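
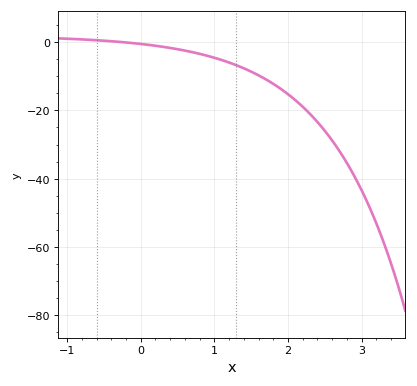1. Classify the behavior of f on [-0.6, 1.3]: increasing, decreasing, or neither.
decreasing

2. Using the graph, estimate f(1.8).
-12.2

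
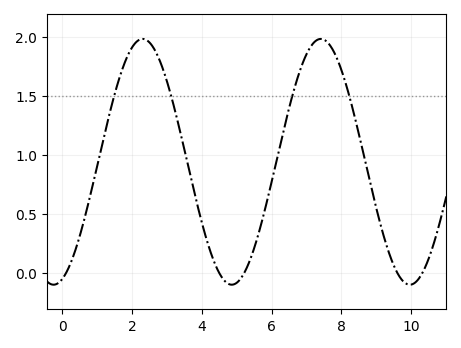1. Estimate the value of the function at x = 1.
0.909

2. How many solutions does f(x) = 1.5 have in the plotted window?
4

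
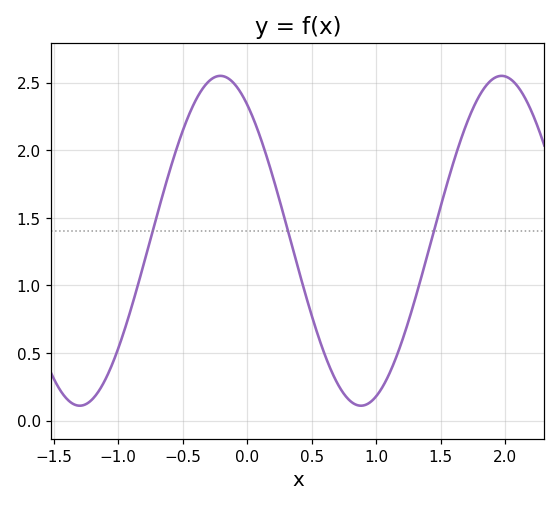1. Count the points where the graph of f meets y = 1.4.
3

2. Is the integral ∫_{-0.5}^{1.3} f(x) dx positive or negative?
positive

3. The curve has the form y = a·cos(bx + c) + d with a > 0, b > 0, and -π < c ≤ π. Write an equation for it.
y = 1.22cos(2.9x + 0.6) + 1.33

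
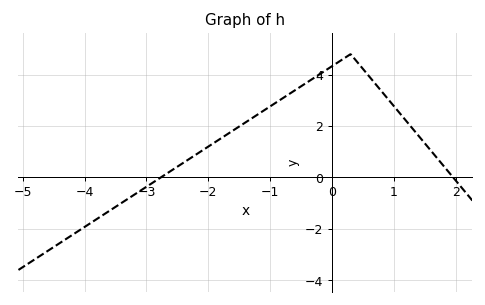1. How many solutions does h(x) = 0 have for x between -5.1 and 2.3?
2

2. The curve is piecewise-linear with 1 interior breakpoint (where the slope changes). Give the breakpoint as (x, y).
(0.3, 4.8)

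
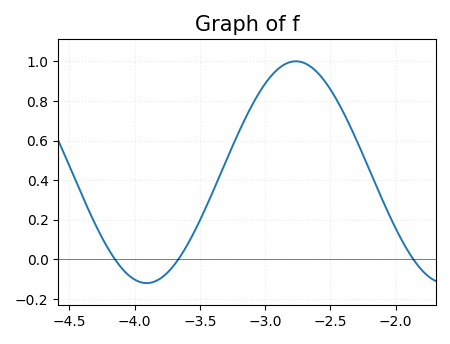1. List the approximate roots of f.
-4.15, -3.65, -1.85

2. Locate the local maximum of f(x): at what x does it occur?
-2.75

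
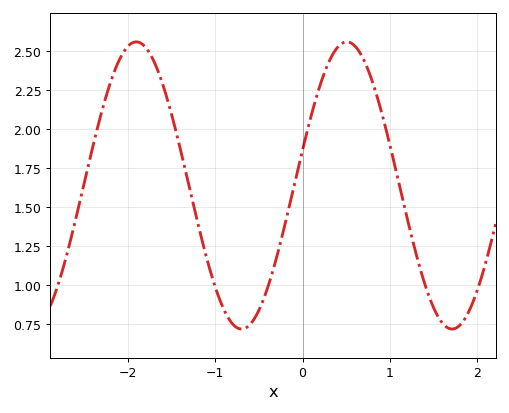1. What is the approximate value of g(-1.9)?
2.56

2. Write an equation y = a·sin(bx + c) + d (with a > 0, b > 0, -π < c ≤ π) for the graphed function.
y = 0.92sin(2.61x + 0.25) + 1.64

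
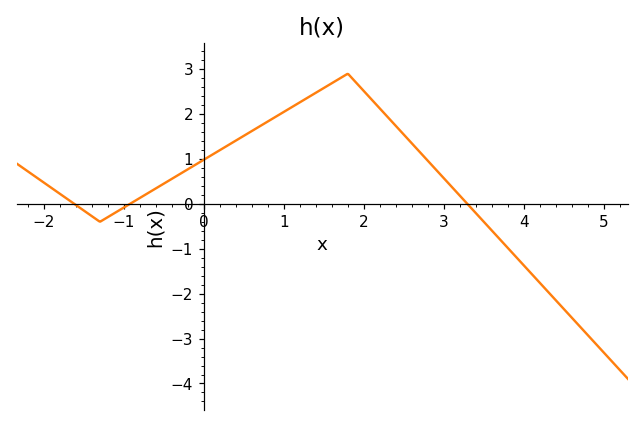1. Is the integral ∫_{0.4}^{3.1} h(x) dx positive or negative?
positive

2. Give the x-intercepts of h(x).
-1.6, -1, 3.2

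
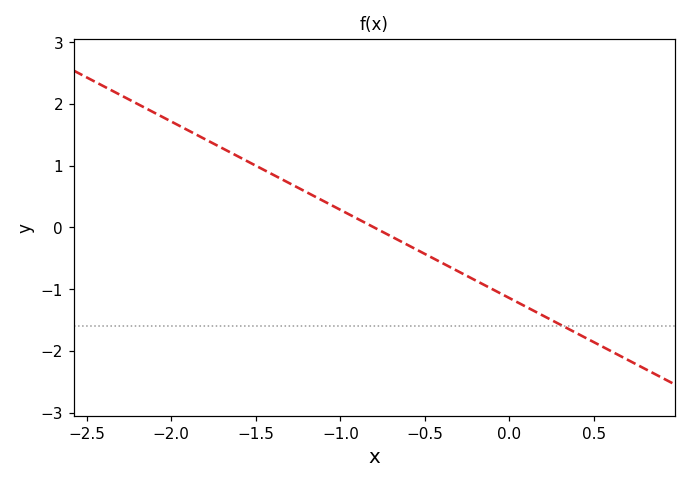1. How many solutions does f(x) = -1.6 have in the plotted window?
1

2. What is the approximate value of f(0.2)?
-1.43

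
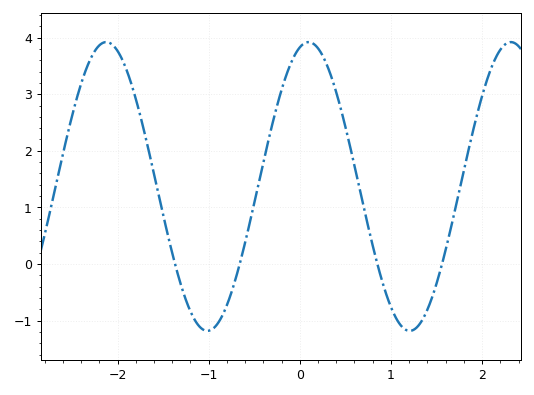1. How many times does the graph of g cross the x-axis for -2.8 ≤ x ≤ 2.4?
4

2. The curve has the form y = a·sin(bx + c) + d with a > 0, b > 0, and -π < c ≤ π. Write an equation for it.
y = 2.55sin(2.8x + 1.3) + 1.37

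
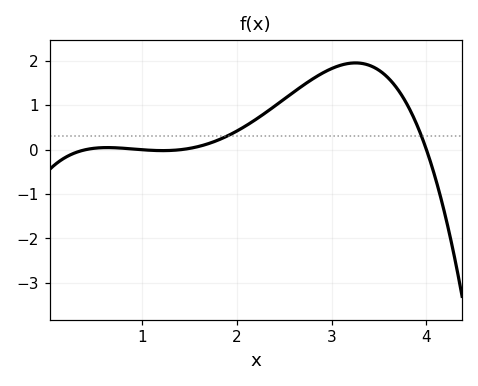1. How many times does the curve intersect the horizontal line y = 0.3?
2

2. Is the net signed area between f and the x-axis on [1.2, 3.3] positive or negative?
positive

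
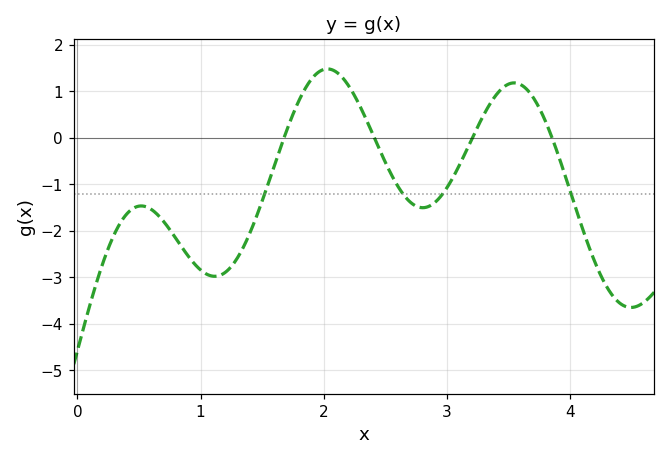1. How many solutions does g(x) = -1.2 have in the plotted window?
4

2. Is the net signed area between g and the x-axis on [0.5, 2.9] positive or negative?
negative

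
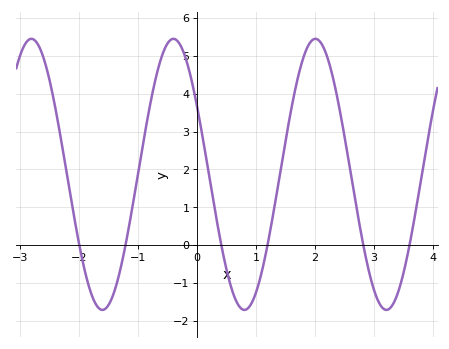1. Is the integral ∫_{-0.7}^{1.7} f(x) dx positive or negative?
positive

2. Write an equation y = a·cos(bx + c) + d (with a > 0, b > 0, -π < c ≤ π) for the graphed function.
y = 3.58cos(2.6x + 1) + 1.87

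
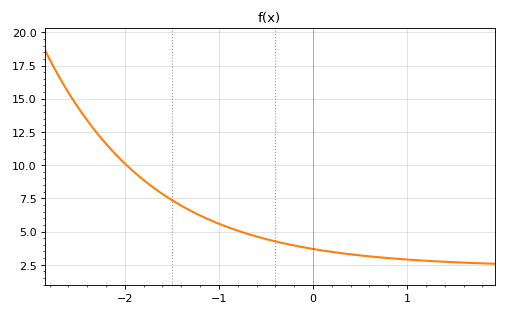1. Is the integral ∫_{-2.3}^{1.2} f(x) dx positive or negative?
positive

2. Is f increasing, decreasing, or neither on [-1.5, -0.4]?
decreasing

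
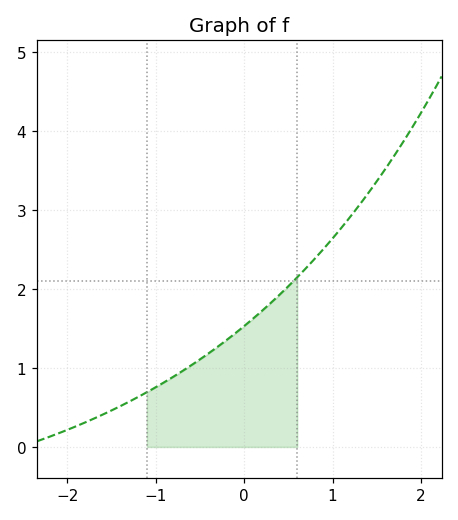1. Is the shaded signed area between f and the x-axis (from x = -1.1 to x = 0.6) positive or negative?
positive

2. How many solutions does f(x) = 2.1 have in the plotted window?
1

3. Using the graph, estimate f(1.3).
3.1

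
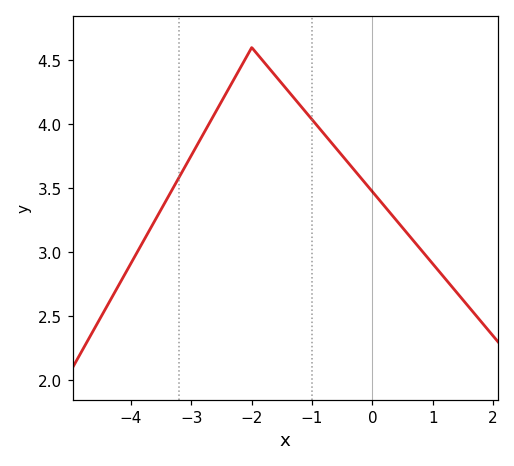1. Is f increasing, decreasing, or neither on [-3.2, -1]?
neither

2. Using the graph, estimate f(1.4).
2.7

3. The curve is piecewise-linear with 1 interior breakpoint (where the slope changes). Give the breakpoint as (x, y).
(-2, 4.6)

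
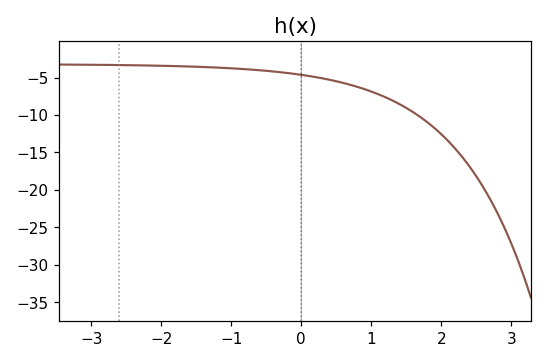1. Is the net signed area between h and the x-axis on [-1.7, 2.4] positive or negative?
negative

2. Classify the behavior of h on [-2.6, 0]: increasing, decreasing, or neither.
decreasing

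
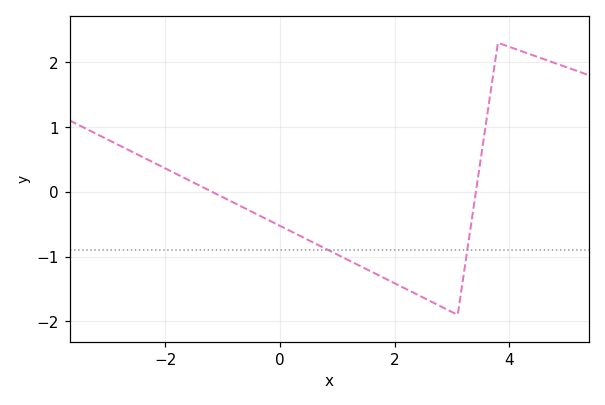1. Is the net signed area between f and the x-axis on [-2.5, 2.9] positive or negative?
negative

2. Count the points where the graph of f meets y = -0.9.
2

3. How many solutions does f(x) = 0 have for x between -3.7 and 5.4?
2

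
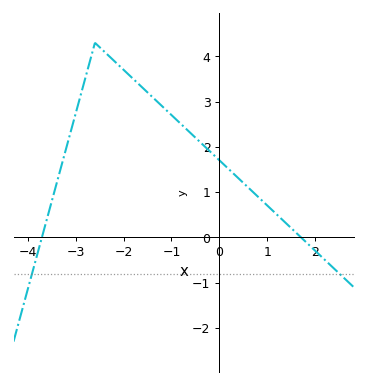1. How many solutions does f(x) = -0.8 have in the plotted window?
2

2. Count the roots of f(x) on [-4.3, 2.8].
2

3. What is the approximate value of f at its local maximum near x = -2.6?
4.3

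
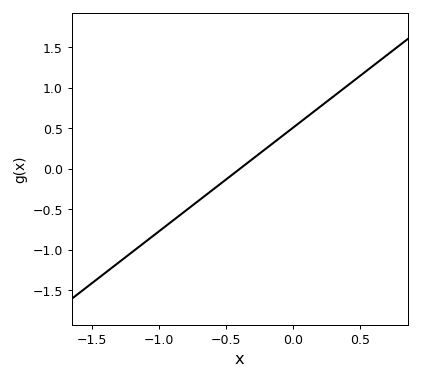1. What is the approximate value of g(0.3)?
0.896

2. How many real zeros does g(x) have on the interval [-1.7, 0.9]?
1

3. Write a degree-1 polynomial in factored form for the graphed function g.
y = 1.28(x + 0.4)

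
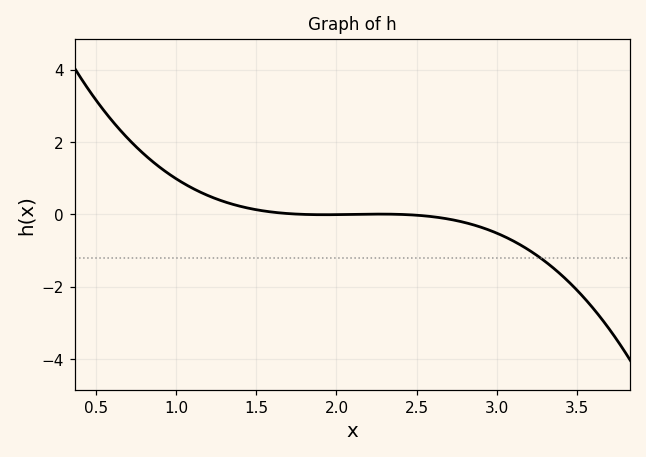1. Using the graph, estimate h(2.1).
0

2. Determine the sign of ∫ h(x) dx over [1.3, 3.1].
negative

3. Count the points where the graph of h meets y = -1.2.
1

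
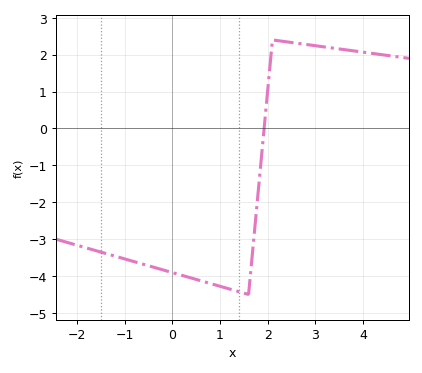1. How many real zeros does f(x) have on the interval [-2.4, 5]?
1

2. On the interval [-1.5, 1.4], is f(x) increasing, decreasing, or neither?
decreasing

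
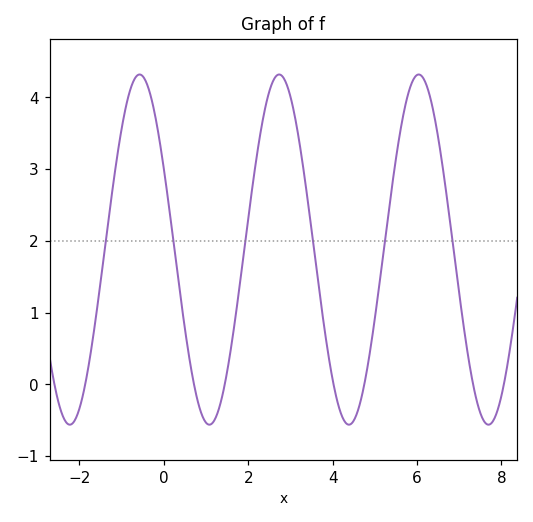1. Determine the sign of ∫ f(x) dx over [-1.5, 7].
positive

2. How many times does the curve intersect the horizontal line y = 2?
6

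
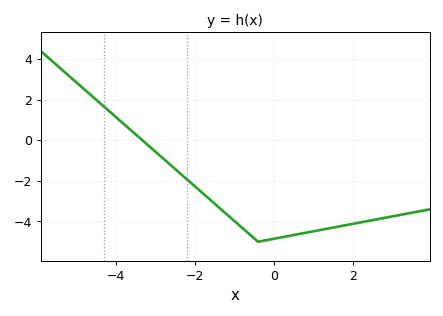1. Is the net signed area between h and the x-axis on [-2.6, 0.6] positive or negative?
negative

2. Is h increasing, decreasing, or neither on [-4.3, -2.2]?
decreasing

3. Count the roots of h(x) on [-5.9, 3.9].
1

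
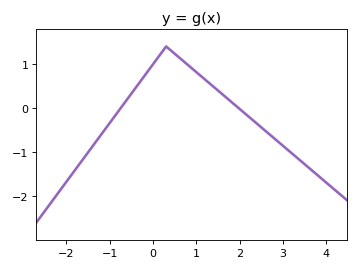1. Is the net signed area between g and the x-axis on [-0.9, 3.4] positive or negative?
positive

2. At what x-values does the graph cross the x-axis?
-0.7, 2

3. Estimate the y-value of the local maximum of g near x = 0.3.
1.4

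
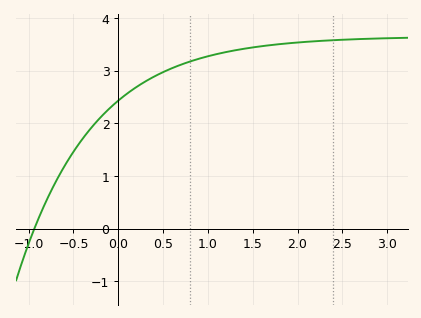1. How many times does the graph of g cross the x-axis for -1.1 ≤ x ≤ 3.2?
1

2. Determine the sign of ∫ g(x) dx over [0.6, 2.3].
positive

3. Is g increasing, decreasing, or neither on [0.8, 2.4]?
increasing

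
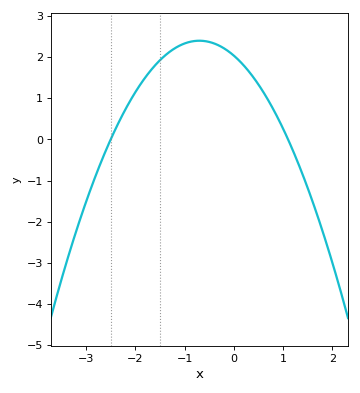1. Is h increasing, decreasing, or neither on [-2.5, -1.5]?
increasing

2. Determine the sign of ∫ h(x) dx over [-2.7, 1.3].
positive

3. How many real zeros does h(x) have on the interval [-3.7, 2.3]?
2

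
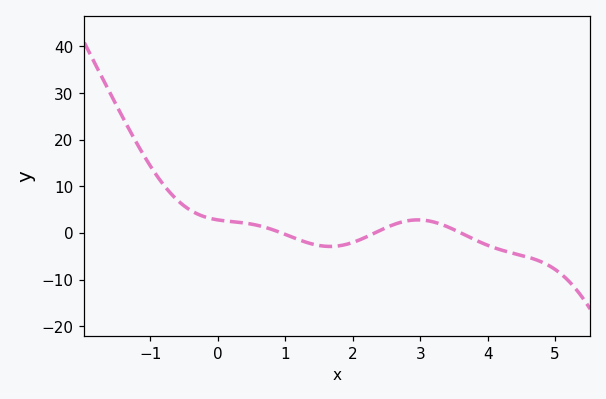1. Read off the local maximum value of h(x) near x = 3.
3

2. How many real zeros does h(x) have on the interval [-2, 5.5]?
3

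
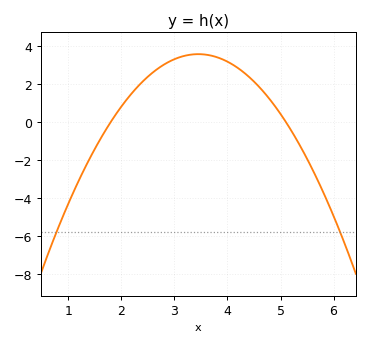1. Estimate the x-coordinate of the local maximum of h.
3.45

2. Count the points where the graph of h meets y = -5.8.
2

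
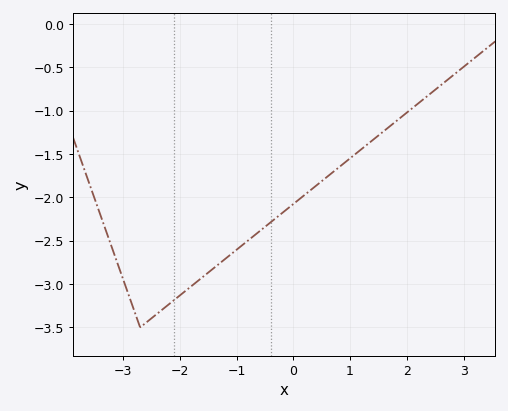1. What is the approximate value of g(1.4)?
-1.35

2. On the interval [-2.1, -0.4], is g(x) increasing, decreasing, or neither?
increasing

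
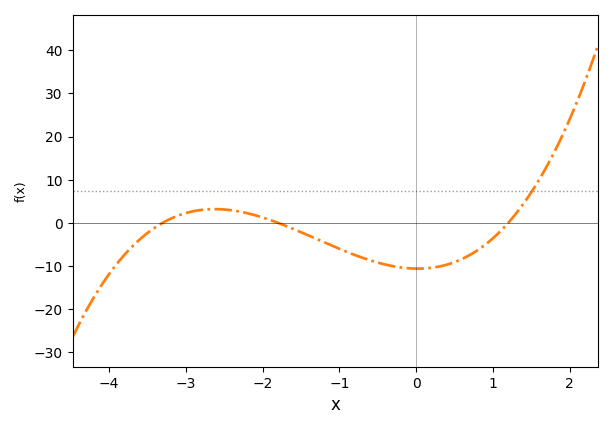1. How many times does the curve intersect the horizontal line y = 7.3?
1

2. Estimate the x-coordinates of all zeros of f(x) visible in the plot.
-3.3, -1.8, 1.2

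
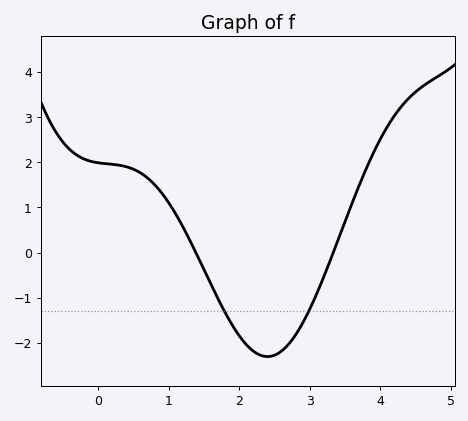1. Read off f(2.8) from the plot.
-1.82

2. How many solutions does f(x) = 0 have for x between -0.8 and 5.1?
2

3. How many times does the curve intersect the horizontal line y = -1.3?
2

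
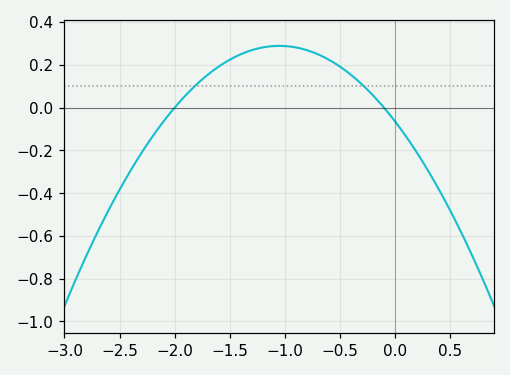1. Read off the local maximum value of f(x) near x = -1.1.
0.289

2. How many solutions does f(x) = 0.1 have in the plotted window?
2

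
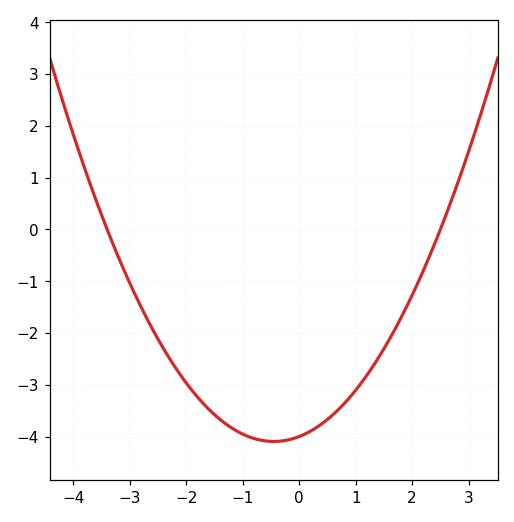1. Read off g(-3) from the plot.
-1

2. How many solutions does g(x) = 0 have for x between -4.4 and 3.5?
2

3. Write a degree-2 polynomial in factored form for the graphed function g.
y = 0.47(x + 3.4)(x - 2.5)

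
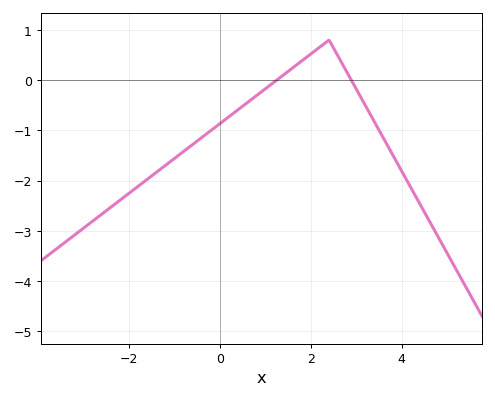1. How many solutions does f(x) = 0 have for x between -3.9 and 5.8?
2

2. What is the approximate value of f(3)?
-0.181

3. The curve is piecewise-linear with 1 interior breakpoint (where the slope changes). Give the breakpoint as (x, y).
(2.4, 0.8)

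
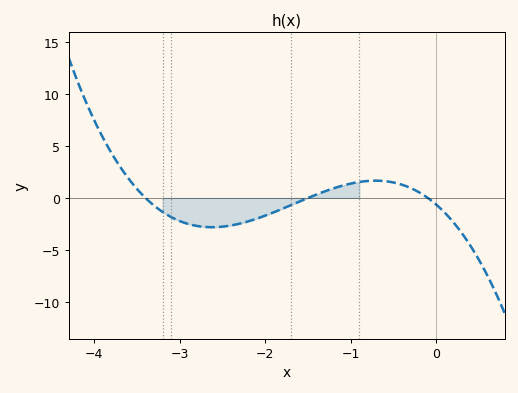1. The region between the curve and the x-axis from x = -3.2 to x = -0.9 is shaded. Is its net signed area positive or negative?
negative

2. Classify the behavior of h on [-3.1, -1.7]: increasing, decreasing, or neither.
neither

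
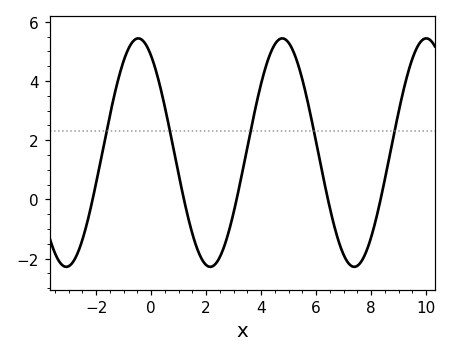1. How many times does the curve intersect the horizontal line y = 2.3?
5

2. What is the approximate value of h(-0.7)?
5.29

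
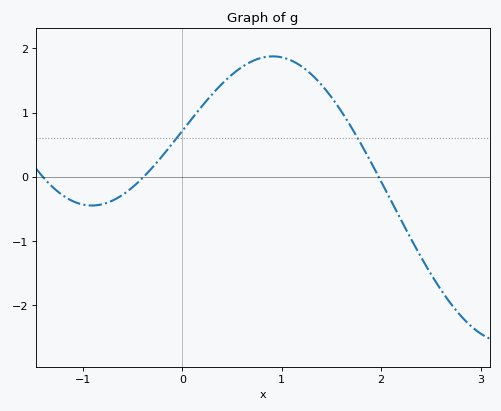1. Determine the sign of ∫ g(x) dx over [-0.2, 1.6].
positive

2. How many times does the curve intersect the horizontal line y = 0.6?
2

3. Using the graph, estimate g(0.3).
1.3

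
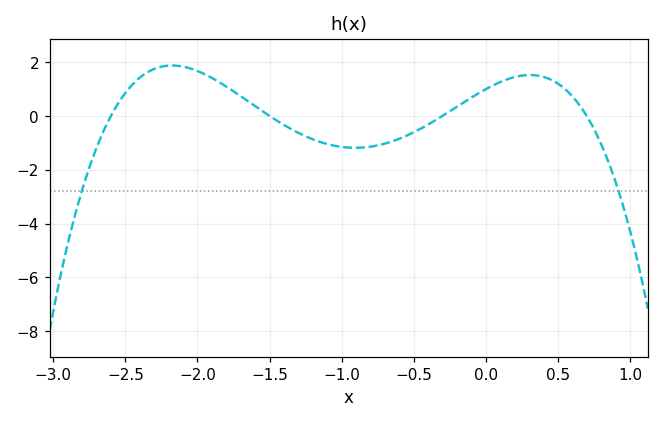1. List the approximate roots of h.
-2.6, -1.5, -0.3, 0.7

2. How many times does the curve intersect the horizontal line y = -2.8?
2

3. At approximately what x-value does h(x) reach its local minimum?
-0.906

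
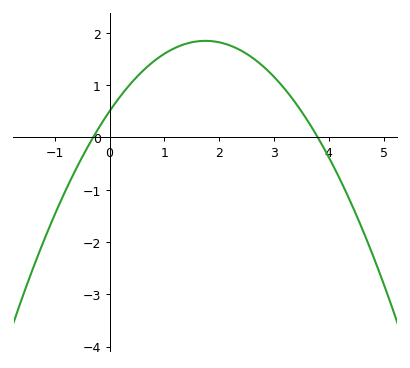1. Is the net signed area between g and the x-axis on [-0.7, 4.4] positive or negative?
positive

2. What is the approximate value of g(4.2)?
-0.792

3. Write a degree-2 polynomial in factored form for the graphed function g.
y = -0.44(x + 0.3)(x - 3.8)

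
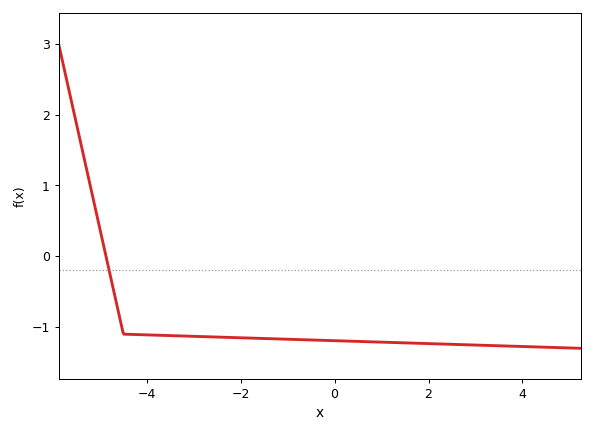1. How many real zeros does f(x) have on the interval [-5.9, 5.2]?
1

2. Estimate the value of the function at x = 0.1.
-1.19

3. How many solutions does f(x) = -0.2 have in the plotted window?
1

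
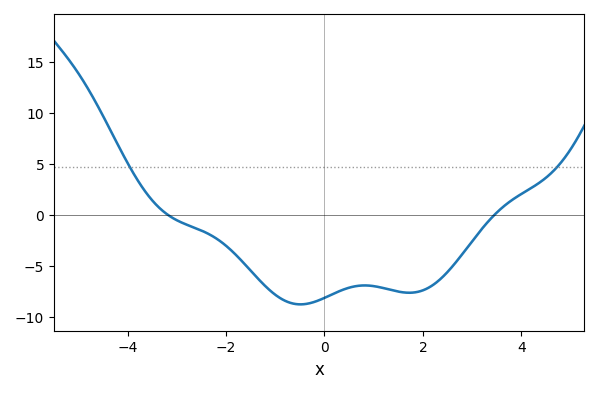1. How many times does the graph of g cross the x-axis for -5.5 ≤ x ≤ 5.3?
2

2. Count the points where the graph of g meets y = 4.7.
2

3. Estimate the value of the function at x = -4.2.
7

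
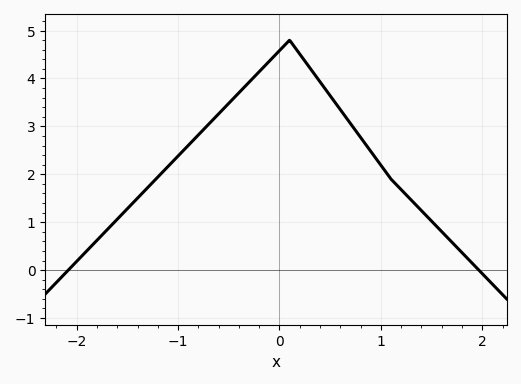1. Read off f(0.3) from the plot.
4.2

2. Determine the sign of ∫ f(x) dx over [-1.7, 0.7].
positive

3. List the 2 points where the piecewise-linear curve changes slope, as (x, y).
(0.1, 4.8); (1.1, 1.9)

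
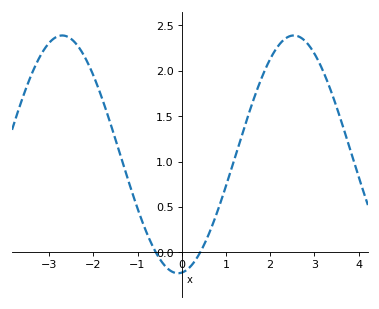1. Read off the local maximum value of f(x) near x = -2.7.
2.4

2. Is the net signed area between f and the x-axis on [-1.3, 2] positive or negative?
positive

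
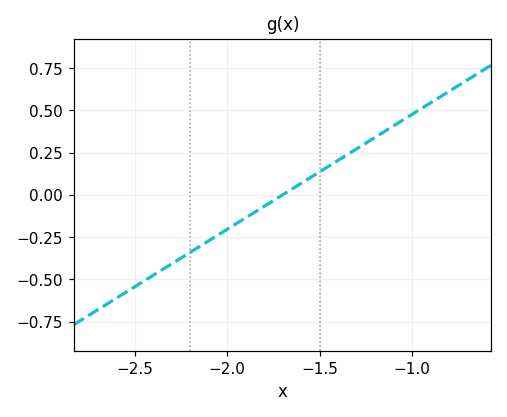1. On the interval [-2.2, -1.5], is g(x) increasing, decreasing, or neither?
increasing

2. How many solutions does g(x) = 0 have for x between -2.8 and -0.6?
1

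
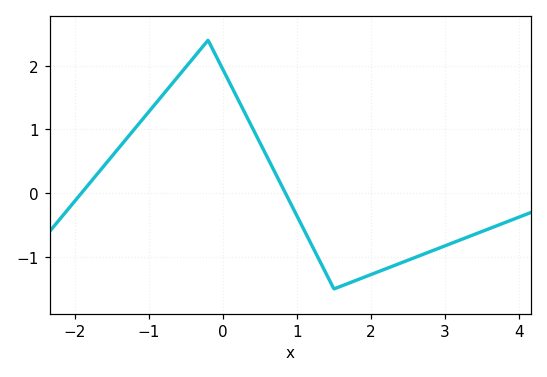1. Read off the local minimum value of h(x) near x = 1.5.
-1.5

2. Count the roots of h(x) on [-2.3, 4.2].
2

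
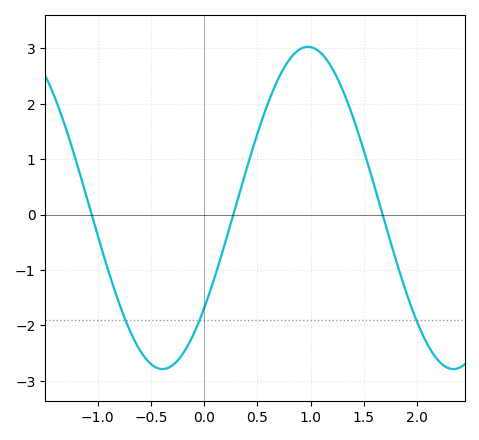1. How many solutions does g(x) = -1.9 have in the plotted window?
3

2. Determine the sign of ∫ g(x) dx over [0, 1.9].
positive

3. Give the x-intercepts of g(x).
-1.06, 0.274, 1.68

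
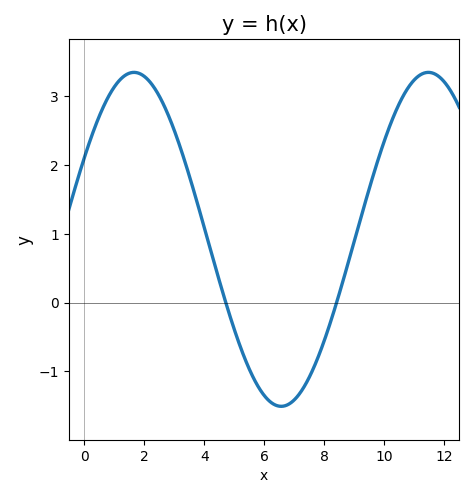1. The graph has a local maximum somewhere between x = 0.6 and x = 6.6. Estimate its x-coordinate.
1.6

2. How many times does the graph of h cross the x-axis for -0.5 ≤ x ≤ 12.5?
2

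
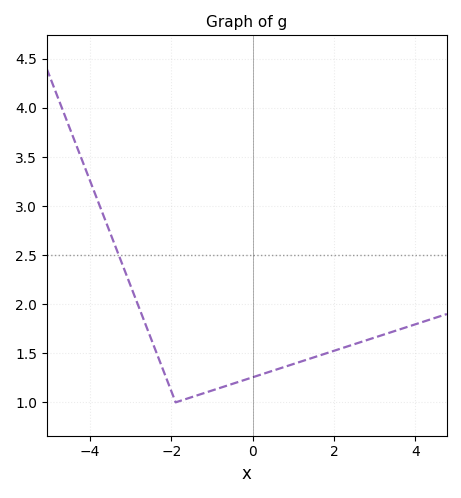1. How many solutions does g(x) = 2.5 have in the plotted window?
1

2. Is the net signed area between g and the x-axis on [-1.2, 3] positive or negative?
positive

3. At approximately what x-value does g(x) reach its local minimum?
-1.8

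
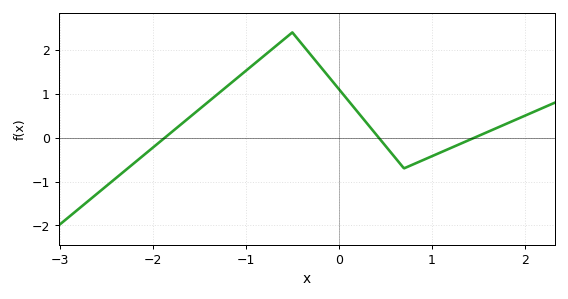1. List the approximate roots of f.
-1.9, 0.4, 1.5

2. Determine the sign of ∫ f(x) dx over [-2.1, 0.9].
positive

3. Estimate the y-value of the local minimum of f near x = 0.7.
-0.7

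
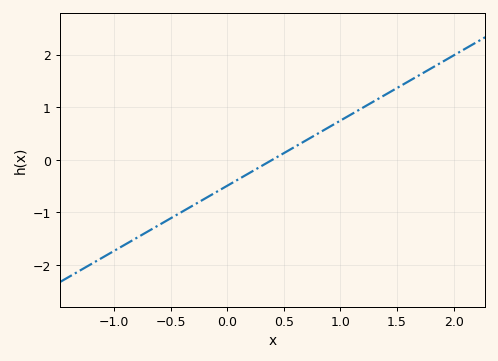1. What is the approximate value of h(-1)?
-1.7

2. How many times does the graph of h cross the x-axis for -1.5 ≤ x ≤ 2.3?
1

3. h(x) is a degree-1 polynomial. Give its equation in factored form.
y = 1.24(x - 0.4)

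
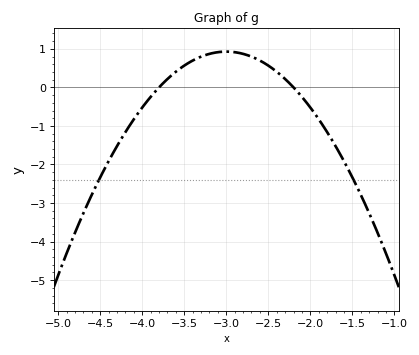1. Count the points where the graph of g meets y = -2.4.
2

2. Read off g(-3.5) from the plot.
0.565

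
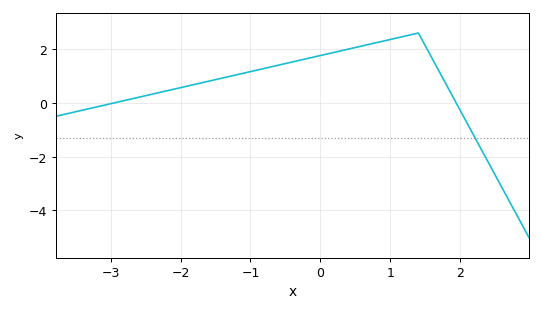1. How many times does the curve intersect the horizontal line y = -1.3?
1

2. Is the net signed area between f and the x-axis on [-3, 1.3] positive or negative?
positive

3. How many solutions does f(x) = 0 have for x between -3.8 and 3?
2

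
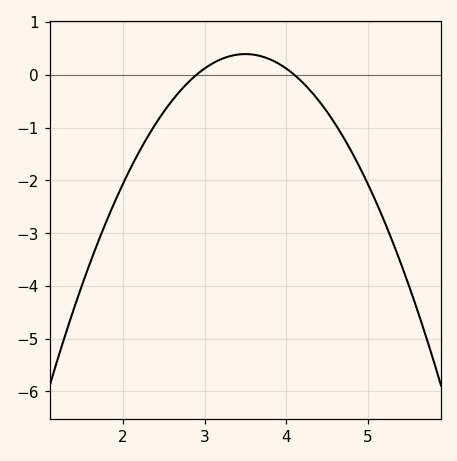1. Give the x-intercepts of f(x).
2.9, 4.1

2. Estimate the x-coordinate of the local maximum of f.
3.5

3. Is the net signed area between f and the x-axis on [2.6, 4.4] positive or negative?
positive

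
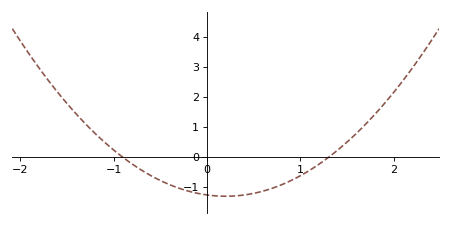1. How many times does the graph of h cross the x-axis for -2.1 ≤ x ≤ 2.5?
2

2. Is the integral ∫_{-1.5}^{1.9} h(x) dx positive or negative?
negative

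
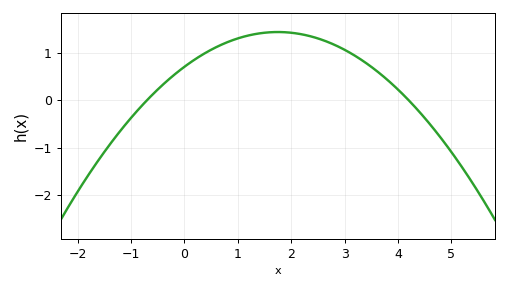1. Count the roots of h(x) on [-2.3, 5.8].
2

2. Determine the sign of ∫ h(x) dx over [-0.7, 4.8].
positive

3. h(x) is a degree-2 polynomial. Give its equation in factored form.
y = -0.24(x + 0.7)(x - 4.2)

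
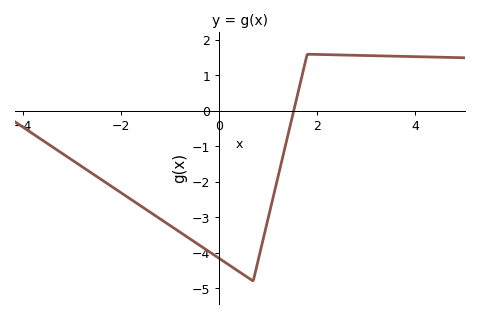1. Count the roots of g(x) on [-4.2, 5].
1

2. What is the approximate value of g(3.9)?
1.53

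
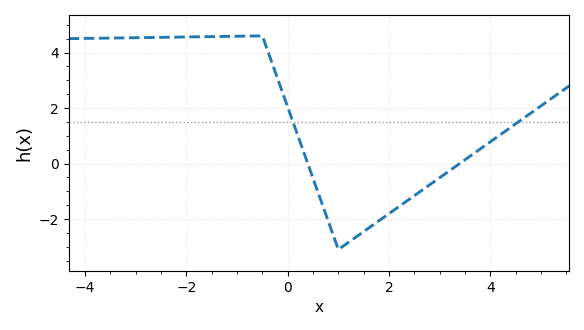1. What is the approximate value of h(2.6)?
-1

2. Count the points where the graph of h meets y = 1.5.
2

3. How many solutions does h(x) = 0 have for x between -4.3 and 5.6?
2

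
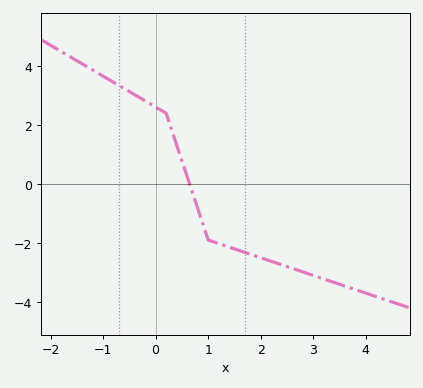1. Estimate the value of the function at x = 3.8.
-3.58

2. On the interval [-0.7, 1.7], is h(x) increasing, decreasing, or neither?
decreasing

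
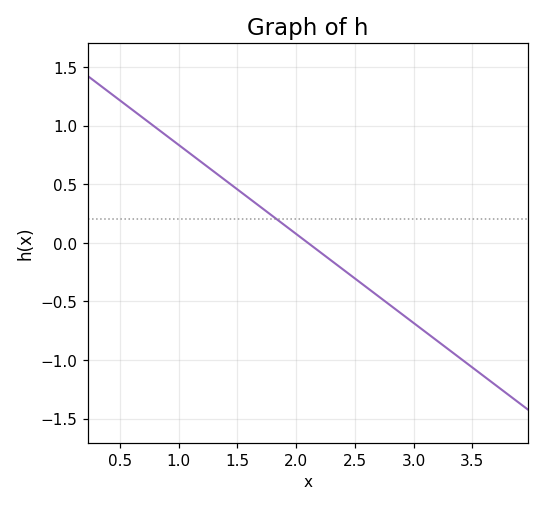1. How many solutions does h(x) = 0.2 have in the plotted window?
1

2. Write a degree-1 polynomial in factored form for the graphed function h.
y = -0.76(x - 2.1)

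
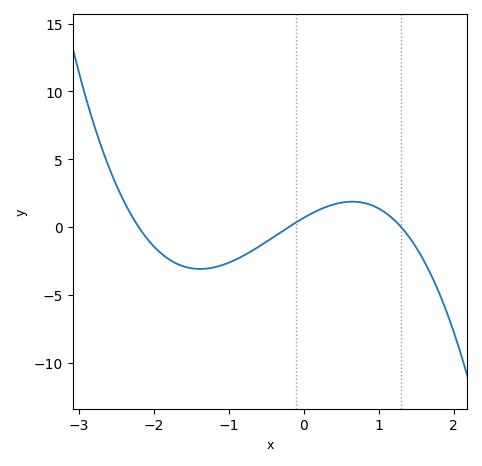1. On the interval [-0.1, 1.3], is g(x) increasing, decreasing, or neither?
neither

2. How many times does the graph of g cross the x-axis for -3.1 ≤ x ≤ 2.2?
3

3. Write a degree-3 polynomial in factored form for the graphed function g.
y = -1.19(x + 2.2)(x + 0.2)(x - 1.3)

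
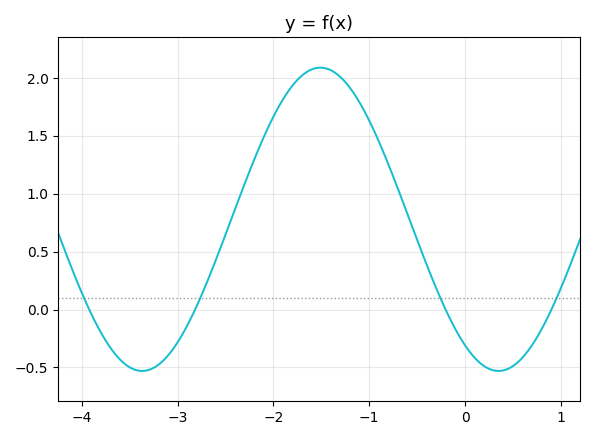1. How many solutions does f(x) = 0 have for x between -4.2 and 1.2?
4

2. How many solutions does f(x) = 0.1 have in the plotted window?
4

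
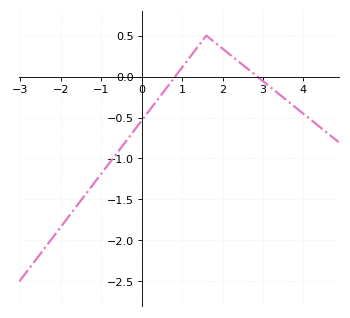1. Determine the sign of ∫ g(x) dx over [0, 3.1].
positive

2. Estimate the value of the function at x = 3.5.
-0.25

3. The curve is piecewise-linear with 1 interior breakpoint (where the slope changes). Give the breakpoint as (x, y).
(1.6, 0.5)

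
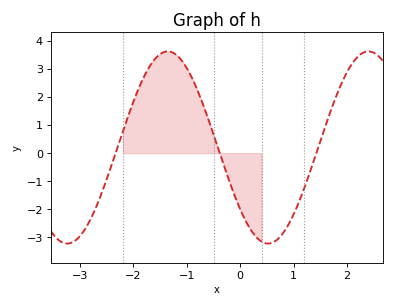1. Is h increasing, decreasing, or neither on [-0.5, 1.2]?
neither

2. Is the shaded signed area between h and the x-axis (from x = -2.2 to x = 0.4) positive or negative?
positive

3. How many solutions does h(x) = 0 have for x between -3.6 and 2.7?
3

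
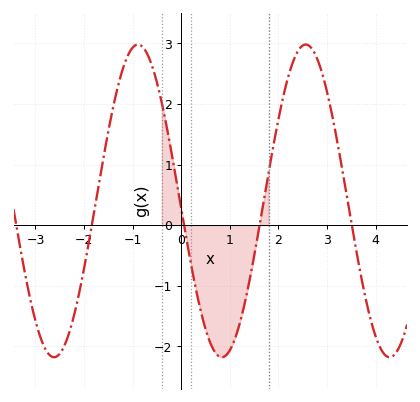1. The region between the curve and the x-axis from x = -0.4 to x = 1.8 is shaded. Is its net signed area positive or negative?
negative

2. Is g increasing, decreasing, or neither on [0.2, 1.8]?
neither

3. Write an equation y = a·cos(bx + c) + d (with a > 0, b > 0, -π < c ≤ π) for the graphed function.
y = 2.58cos(1.82x + 1.62) + 0.4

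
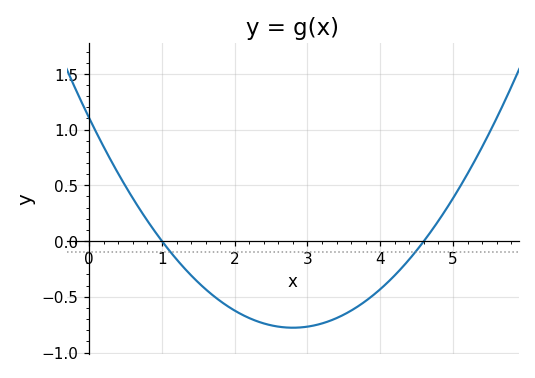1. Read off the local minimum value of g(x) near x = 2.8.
-0.778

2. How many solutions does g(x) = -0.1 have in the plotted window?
2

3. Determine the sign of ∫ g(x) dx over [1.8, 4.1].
negative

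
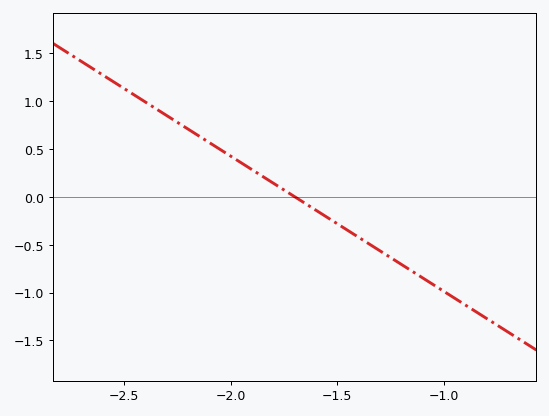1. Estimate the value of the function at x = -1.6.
-0.141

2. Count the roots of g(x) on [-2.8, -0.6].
1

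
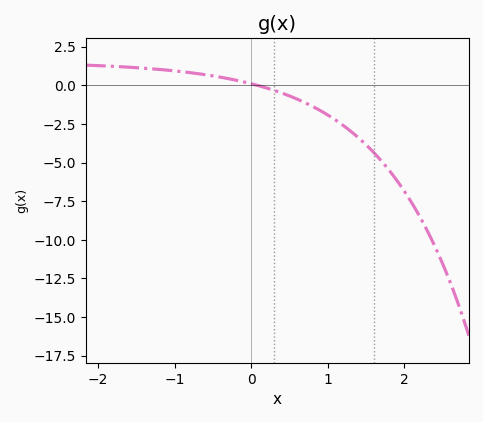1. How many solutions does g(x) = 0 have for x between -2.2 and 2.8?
1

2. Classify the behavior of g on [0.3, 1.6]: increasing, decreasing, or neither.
decreasing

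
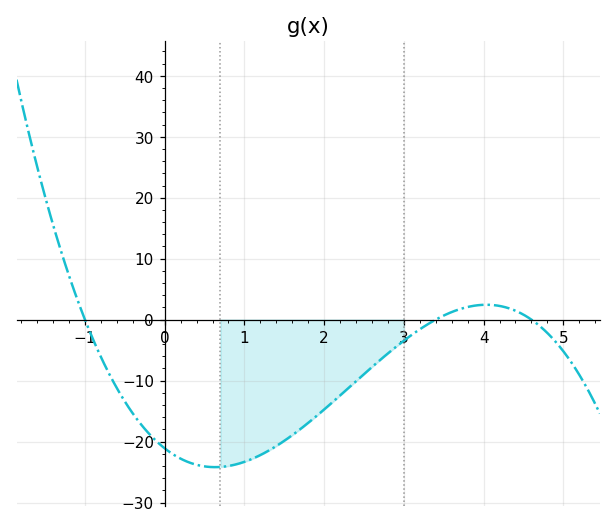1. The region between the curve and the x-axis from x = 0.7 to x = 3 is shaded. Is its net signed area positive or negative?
negative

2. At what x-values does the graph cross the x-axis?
-1, 3.4, 4.6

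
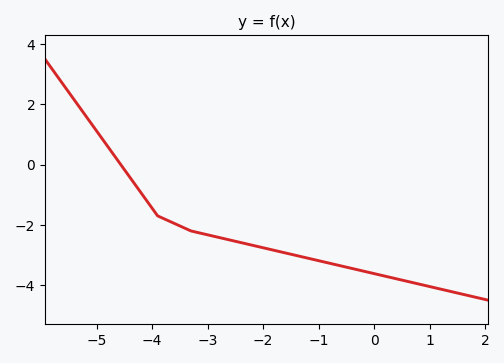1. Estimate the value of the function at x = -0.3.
-3.4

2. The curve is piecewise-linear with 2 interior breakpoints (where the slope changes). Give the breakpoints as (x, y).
(-3.9, -1.7); (-3.3, -2.2)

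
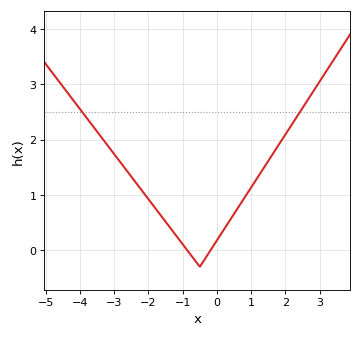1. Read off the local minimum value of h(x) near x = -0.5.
-0.298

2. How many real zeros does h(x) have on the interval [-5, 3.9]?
2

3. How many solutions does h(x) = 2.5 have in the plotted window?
2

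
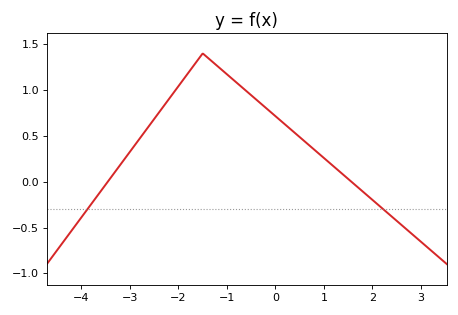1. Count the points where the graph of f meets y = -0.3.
2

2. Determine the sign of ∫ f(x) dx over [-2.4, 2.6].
positive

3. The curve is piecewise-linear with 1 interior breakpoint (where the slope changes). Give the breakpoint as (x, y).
(-1.5, 1.4)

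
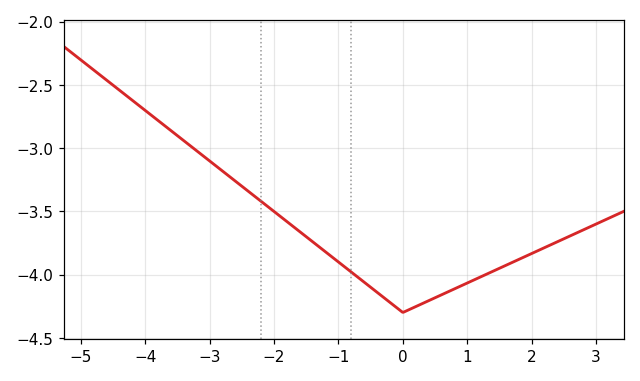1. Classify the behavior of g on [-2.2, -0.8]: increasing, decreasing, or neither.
decreasing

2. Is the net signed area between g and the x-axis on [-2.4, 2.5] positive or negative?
negative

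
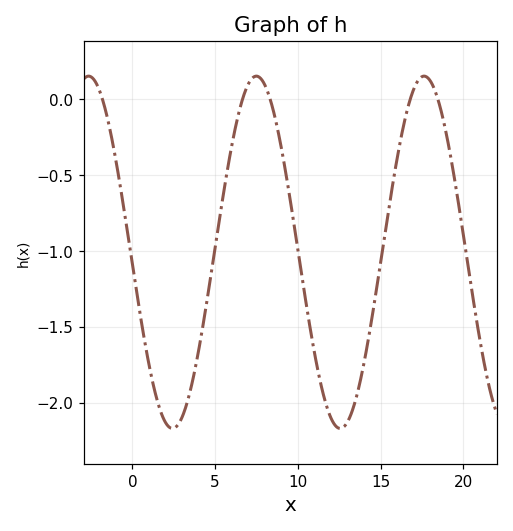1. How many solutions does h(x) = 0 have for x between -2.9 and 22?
5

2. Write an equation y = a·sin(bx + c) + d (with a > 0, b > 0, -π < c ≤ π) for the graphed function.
y = 1.16sin(0.62x - 3.07) - 1.01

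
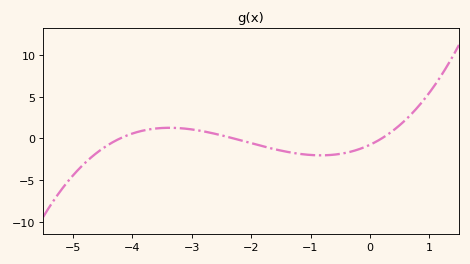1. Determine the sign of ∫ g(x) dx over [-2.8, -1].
negative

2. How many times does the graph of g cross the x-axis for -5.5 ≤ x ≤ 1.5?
3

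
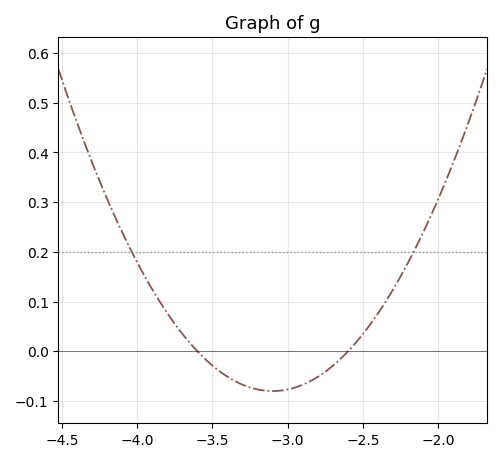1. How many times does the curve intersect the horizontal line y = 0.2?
2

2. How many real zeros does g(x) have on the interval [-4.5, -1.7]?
2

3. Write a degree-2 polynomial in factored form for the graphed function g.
y = 0.32(x + 3.6)(x + 2.6)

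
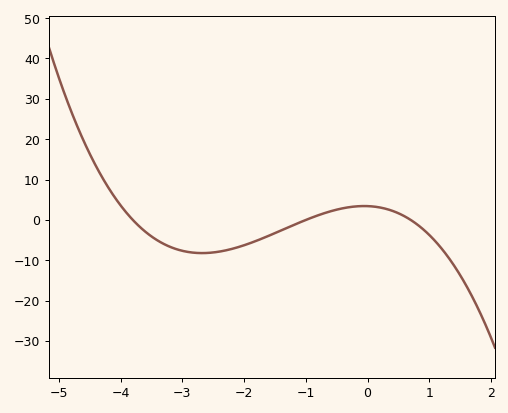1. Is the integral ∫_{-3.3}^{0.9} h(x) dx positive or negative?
negative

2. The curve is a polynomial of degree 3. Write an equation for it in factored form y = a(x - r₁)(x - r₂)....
y = -1.29(x + 3.8)(x + 1)(x - 0.7)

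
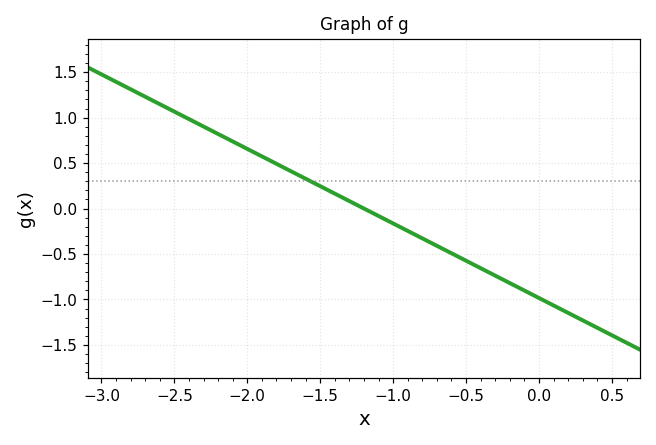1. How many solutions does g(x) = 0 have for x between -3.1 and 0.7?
1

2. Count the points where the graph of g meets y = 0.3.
1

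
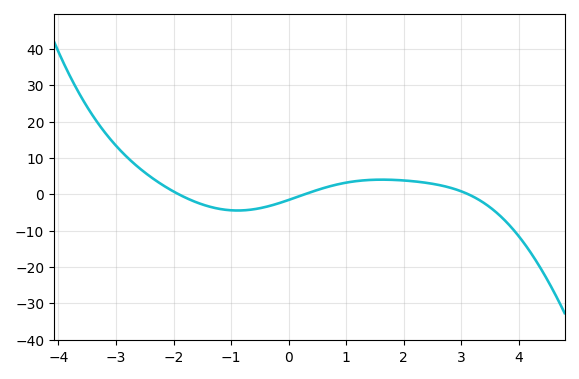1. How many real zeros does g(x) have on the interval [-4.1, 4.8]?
3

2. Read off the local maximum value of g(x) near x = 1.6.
4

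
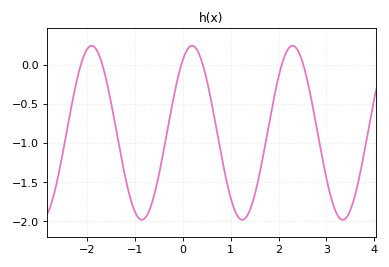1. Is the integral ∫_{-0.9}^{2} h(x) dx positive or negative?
negative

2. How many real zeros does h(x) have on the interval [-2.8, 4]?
6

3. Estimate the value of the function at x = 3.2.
-1.9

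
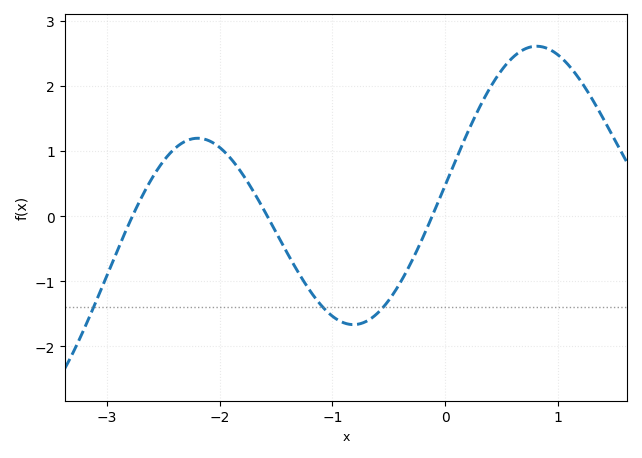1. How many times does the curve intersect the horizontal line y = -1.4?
3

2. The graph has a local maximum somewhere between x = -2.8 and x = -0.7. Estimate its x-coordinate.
-2.2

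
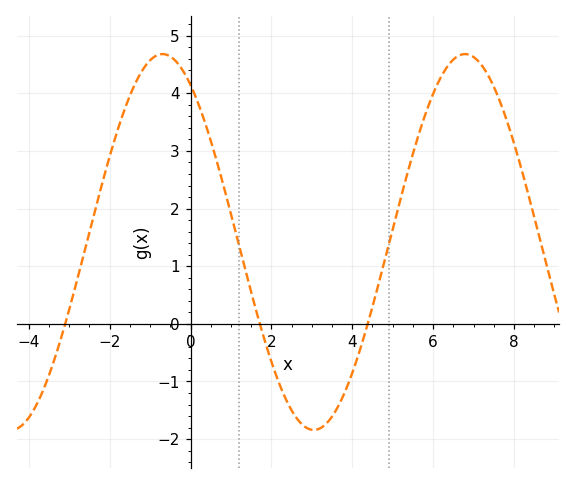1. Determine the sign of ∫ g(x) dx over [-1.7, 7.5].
positive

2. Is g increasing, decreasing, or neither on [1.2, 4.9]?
neither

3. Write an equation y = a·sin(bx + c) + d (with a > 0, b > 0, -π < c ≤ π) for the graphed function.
y = 3.26sin(0.84x + 2.2) + 1.42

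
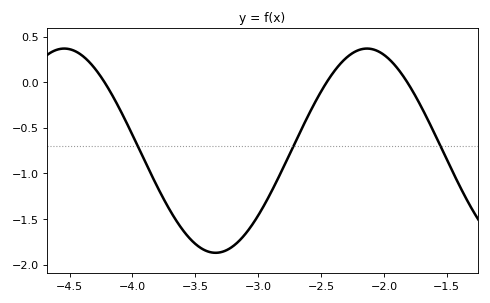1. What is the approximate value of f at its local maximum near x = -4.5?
0.37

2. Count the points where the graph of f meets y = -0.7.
3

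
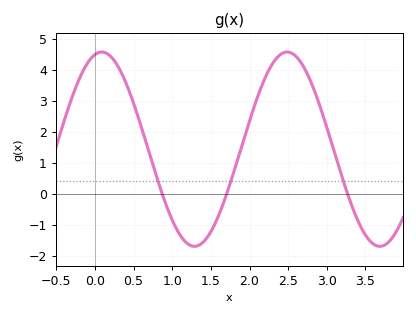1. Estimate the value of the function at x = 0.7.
1.34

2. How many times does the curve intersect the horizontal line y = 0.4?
3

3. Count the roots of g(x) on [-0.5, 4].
3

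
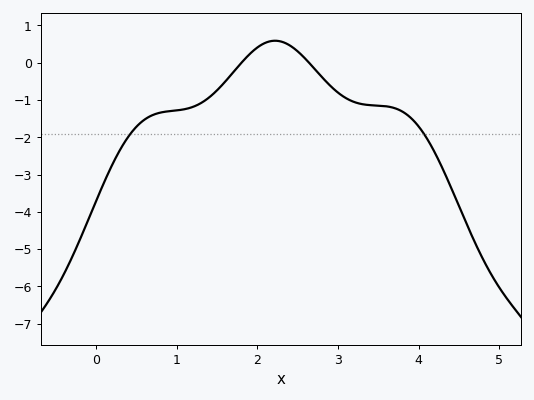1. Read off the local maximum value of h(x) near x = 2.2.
0.591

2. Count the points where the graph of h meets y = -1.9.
2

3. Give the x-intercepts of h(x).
1.8, 2.64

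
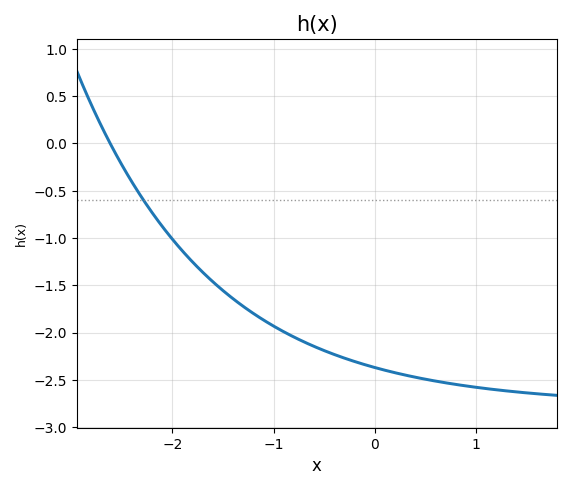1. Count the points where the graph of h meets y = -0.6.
1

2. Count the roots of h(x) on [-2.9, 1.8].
1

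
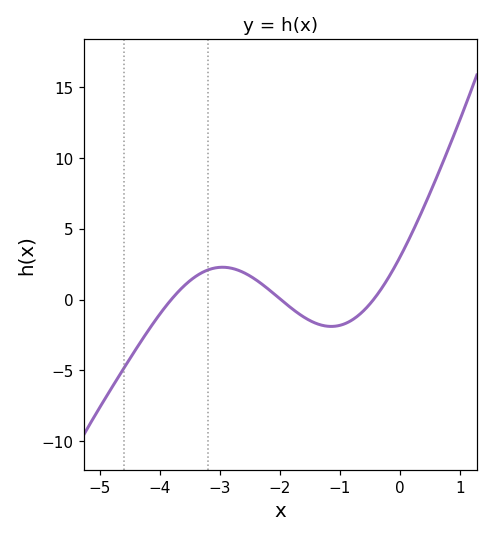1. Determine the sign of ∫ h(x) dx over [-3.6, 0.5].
positive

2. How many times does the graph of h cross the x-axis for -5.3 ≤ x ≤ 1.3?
3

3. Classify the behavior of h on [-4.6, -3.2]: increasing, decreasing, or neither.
increasing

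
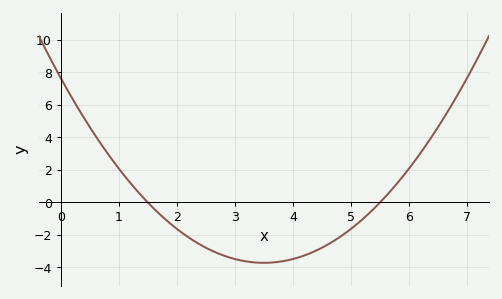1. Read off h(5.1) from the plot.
-1.4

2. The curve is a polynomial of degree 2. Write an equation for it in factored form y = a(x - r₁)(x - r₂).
y = 0.93(x - 1.5)(x - 5.5)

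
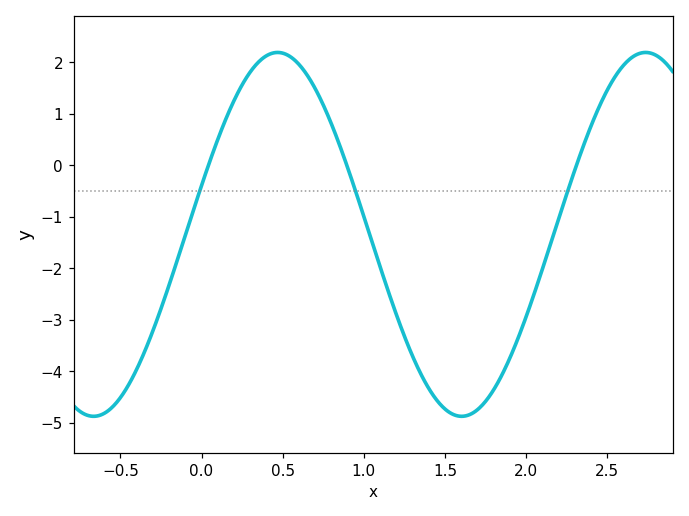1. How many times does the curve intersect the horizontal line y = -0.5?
3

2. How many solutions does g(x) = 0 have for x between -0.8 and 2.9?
3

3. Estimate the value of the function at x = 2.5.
1.45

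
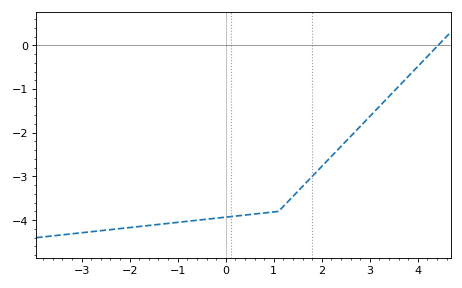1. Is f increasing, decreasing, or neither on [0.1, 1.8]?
increasing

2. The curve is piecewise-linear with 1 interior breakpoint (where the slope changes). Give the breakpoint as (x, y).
(1.1, -3.8)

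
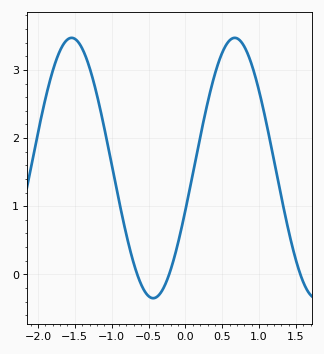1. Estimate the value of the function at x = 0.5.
3.3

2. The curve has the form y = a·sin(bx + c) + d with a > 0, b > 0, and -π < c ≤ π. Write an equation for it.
y = 1.91sin(2.8x - 0.33) + 1.56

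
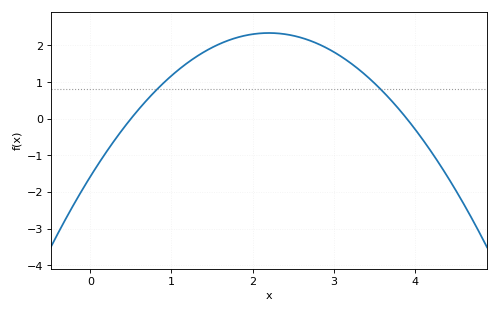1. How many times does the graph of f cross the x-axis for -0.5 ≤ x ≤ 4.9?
2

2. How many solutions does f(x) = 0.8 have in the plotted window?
2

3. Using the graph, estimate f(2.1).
2.3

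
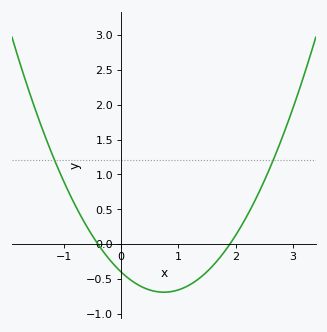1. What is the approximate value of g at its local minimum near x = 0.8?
-0.688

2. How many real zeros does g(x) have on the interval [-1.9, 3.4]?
2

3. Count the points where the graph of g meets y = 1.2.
2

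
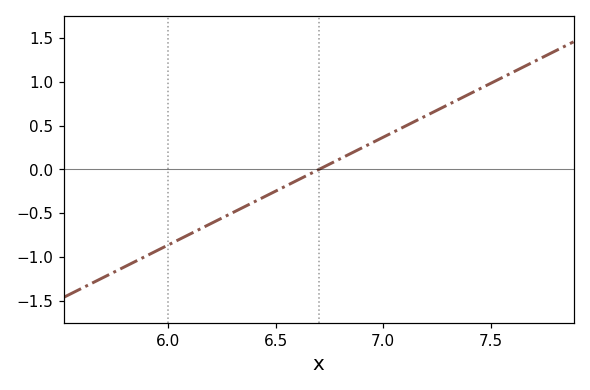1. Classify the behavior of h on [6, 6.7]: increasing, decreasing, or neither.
increasing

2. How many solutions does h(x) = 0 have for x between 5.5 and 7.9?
1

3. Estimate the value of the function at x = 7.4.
0.861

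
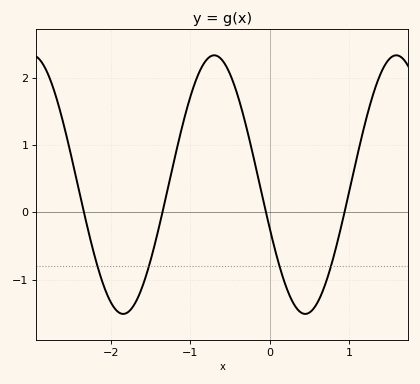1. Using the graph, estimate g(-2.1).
-1.07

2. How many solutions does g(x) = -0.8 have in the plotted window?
4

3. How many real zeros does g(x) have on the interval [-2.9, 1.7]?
4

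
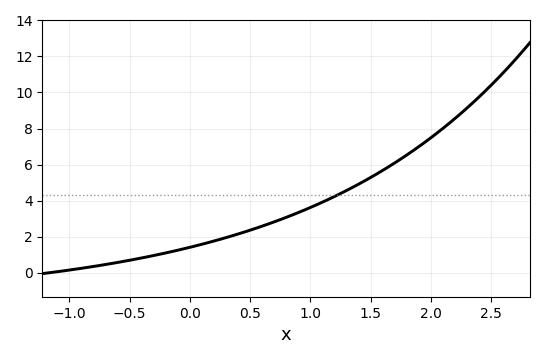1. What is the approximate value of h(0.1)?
1.58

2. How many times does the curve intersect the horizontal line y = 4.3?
1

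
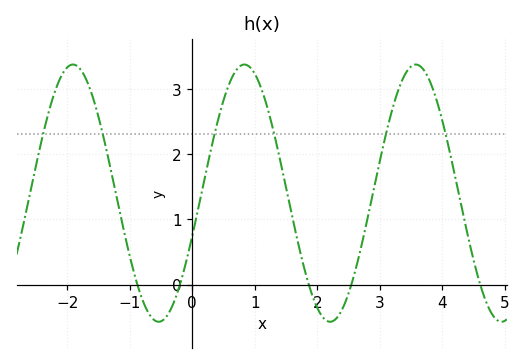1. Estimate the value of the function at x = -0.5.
-0.563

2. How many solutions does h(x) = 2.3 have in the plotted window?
6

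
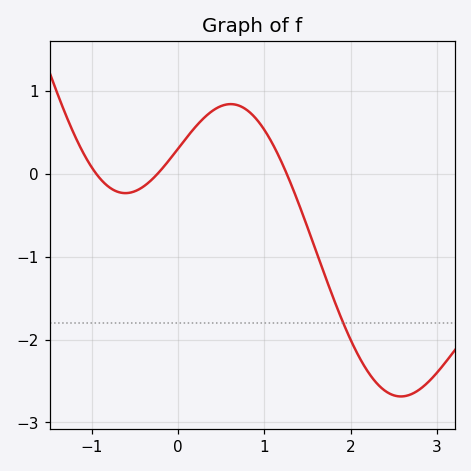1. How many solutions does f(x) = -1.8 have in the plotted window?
1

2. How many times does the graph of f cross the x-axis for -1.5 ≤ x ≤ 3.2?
3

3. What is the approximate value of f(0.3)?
0.679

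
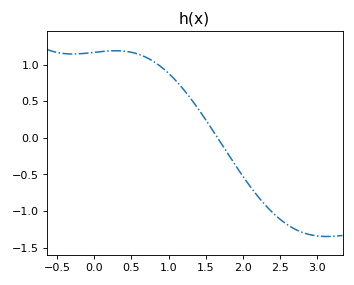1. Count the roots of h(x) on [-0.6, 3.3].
1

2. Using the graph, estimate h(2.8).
-1.29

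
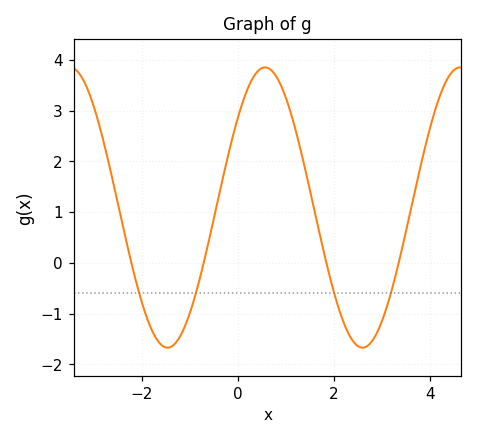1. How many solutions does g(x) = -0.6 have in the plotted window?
4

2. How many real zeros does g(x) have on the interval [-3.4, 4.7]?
4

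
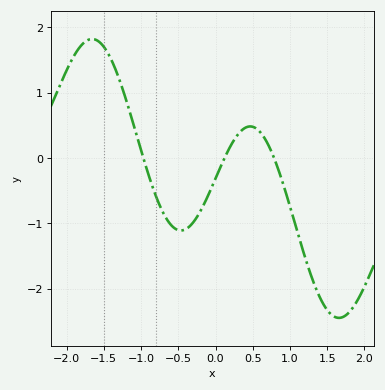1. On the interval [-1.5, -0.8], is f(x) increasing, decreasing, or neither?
decreasing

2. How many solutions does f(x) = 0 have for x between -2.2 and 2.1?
3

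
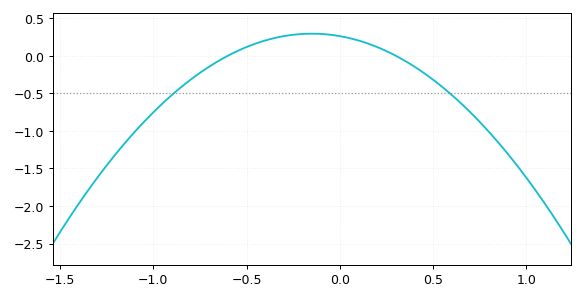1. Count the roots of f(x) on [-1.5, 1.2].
2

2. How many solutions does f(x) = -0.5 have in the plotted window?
2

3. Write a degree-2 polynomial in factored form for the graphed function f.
y = -1.45(x + 0.6)(x - 0.3)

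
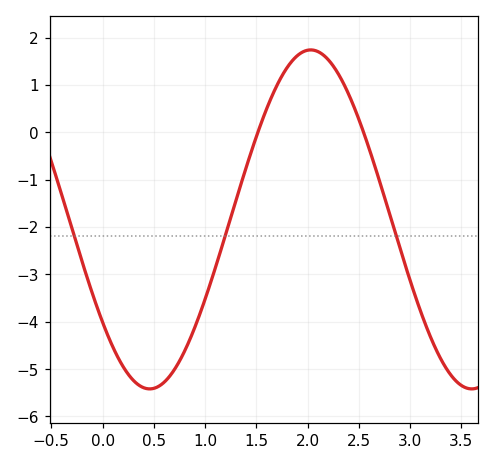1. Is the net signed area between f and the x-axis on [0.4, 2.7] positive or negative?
negative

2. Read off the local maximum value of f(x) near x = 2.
1.74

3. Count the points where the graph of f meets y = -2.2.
3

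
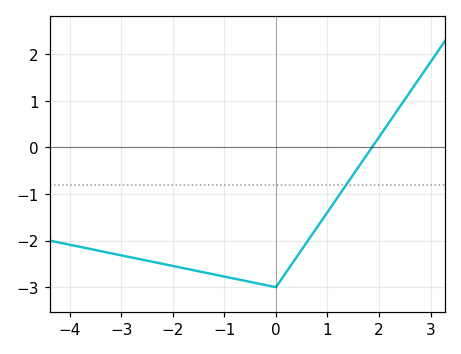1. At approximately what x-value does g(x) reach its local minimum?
0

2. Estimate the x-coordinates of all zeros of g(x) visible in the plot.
1.8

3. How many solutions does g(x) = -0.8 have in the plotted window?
1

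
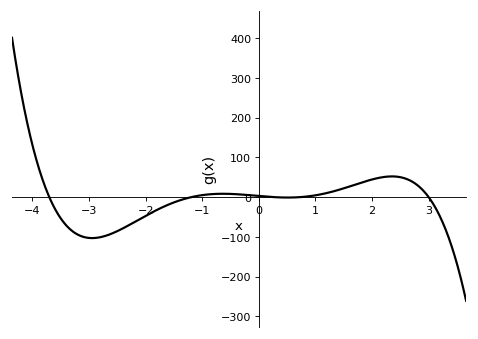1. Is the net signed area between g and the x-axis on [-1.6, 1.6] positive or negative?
positive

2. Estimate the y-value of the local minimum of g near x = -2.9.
-103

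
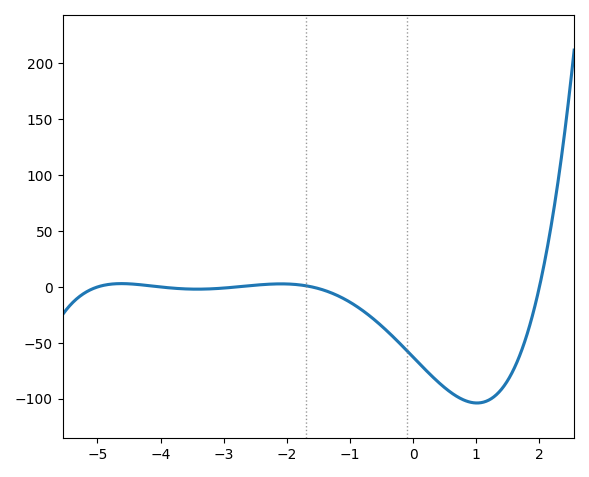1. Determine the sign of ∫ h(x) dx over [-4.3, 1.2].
negative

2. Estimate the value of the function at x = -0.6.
-30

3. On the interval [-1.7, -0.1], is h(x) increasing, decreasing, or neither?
decreasing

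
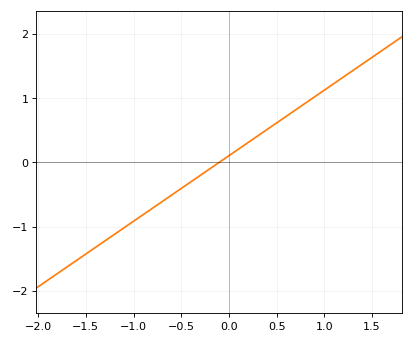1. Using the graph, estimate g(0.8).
0.918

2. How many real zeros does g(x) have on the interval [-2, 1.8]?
1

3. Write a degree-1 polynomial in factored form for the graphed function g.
y = 1.02(x + 0.1)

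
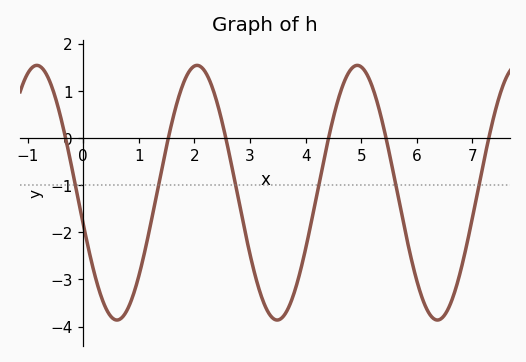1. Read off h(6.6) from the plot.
-3.53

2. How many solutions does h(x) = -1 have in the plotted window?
6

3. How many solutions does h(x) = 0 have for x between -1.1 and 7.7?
6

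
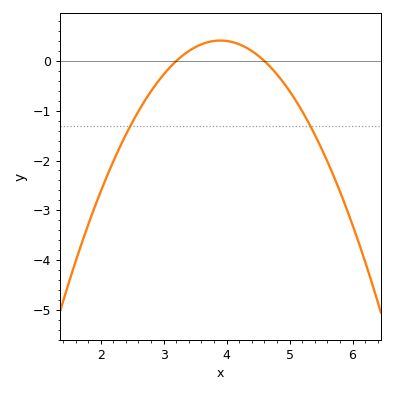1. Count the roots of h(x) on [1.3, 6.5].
2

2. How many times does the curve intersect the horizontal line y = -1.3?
2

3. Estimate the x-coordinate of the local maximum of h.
3.9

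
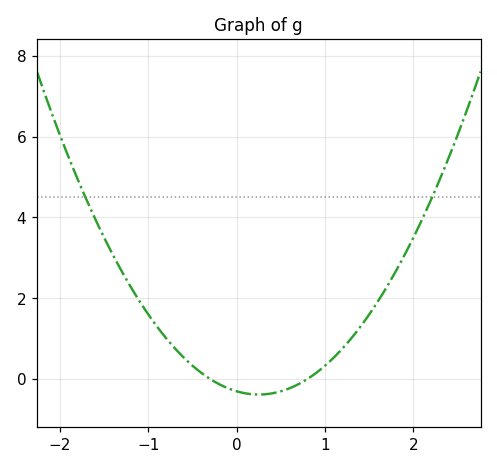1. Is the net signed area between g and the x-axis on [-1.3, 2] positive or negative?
positive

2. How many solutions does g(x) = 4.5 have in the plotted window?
2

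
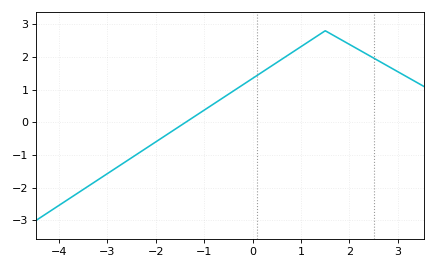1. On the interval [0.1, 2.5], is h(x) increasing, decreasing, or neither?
neither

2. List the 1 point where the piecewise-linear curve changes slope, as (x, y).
(1.5, 2.8)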